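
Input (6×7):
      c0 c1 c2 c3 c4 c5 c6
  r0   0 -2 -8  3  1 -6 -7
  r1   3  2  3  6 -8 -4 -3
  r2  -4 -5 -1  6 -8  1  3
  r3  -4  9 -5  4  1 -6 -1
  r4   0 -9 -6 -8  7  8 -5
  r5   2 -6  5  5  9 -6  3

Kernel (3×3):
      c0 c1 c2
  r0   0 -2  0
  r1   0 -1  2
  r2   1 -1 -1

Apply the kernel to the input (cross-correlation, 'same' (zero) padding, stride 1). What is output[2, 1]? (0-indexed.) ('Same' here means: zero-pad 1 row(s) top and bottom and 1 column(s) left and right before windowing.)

The receptive field on the zero-padded input at this output position is [3 2 3 / -4 -5 -1 / -4 9 -5]. Elementwise product with the kernel and sum: 2·-2 + -5·-1 + -1·2 + -4·1 + 9·-1 + -5·-1.

-9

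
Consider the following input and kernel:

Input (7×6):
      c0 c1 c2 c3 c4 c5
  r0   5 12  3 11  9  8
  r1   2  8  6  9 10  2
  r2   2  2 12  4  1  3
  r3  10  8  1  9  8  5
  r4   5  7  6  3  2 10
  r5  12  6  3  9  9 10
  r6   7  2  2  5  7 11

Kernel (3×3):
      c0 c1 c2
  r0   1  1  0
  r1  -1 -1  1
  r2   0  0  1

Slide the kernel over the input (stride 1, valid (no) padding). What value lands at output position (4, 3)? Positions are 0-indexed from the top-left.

The receptive field on the input at this output position is [3 2 10 / 9 9 10 / 5 7 11]. Elementwise product with the kernel and sum: 3·1 + 2·1 + 9·-1 + 9·-1 + 10·1 + 11·1.

8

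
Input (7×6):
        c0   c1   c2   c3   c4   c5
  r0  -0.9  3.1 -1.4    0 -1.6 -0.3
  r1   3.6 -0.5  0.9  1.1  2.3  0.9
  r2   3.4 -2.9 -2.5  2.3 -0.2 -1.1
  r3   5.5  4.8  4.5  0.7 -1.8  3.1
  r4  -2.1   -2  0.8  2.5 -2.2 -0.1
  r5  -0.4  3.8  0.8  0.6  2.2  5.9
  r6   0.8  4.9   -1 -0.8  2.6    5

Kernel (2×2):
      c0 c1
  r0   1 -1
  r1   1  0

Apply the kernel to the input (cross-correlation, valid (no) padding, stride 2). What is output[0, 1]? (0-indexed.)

-0.5

The receptive field on the input at this output position is [-1.4 0 / 0.9 1.1]. Elementwise product with the kernel and sum: -1.4·1 + 0·-1 + 0.9·1.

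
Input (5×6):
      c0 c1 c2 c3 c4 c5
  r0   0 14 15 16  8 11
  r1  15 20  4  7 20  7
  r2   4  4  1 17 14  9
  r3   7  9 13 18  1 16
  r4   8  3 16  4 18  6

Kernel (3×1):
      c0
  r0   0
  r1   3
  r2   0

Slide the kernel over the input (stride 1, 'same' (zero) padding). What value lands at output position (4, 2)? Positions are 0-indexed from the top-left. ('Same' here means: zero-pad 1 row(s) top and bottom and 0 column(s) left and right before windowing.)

The receptive field on the zero-padded input at this output position is [13 / 16 / 0]. Elementwise product with the kernel and sum: 16·3.

48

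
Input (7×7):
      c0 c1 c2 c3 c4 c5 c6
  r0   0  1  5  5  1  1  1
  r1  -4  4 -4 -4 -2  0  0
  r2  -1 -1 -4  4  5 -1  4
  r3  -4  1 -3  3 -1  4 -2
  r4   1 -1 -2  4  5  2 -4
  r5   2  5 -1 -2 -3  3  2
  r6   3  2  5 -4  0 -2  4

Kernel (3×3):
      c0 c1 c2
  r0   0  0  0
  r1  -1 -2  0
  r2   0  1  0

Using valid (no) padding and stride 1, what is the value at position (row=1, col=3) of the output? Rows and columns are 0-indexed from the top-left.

The receptive field on the input at this output position is [-4 -2 0 / 4 5 -1 / 3 -1 4]. Elementwise product with the kernel and sum: 4·-1 + 5·-2 + -1·1.

-15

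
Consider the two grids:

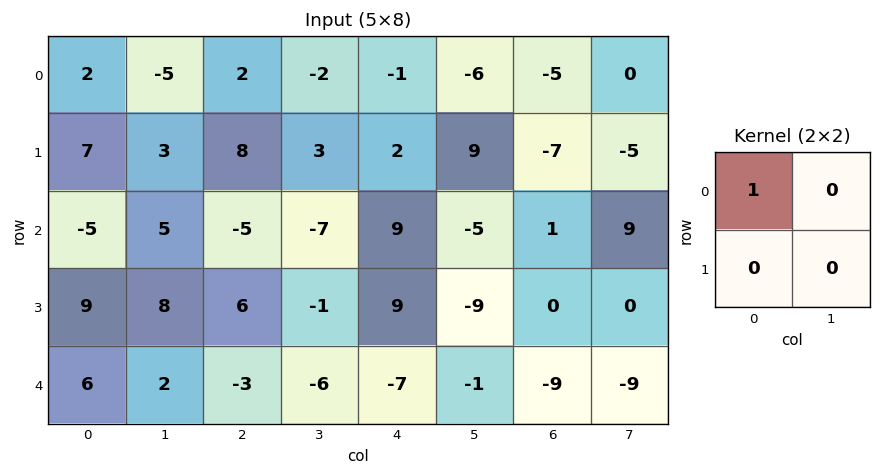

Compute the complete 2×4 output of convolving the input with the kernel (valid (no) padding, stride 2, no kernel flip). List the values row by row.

Output[0,0]: The receptive field on the input at this output position is [2 -5 / 7 3]. Elementwise product with the kernel and sum: 2·1.

2 2 -1 -5
-5 -5 9 1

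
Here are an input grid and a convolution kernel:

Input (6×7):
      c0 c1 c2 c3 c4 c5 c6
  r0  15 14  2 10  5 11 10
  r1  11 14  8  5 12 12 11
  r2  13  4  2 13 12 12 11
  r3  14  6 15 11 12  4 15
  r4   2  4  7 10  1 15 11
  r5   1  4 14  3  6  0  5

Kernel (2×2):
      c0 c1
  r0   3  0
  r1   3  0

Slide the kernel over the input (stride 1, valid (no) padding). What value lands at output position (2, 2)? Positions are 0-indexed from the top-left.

The receptive field on the input at this output position is [2 13 / 15 11]. Elementwise product with the kernel and sum: 2·3 + 15·3.

51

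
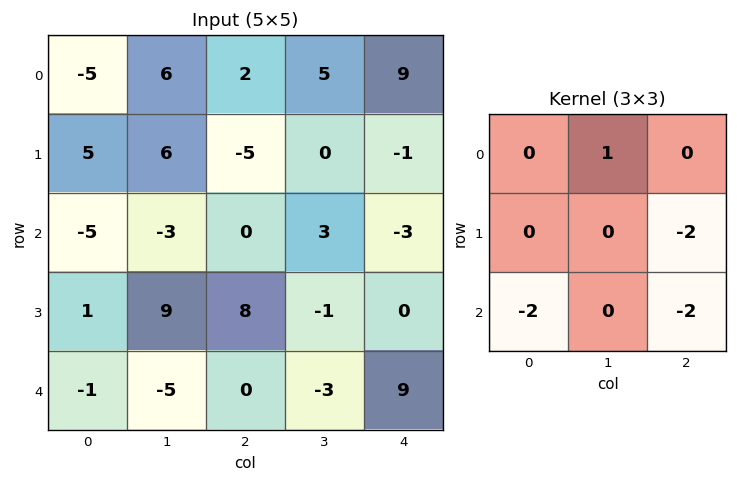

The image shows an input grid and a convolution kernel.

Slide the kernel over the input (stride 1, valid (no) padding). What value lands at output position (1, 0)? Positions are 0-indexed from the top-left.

-12

The receptive field on the input at this output position is [5 6 -5 / -5 -3 0 / 1 9 8]. Elementwise product with the kernel and sum: 6·1 + 0·-2 + 1·-2 + 8·-2.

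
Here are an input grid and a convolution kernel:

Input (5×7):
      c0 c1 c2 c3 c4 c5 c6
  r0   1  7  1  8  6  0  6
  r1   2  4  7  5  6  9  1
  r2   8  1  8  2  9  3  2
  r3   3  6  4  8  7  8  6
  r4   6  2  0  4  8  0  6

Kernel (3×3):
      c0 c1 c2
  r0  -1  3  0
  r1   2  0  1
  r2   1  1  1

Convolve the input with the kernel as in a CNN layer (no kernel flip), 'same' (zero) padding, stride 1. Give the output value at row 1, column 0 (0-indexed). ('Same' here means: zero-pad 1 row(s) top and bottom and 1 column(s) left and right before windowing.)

The receptive field on the zero-padded input at this output position is [0 1 7 / 0 2 4 / 0 8 1]. Elementwise product with the kernel and sum: 0·-1 + 1·3 + 0·2 + 4·1 + 0·1 + 8·1 + 1·1.

16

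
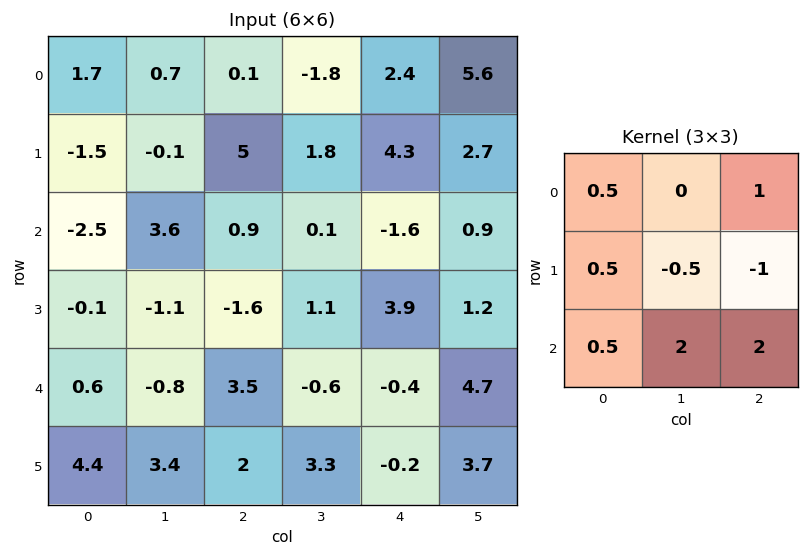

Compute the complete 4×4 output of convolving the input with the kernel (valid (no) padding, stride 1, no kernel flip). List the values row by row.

3 -2 -2.8 -0.6
-5.15 1.45 18 14.3
7.45 6.45 -6.65 6.65
8.55 11.3 12.75 5.6

Output[0,0]: The receptive field on the input at this output position is [1.7 0.7 0.1 / -1.5 -0.1 5 / -2.5 3.6 0.9]. Elementwise product with the kernel and sum: 1.7·0.5 + 0.1·1 + -1.5·0.5 + -0.1·-0.5 + 5·-1 + -2.5·0.5 + 3.6·2 + 0.9·2.
Output[0,1]: The receptive field on the input at this output position is [0.7 0.1 -1.8 / -0.1 5 1.8 / 3.6 0.9 0.1]. Elementwise product with the kernel and sum: 0.7·0.5 + -1.8·1 + -0.1·0.5 + 5·-0.5 + 1.8·-1 + 3.6·0.5 + 0.9·2 + 0.1·2.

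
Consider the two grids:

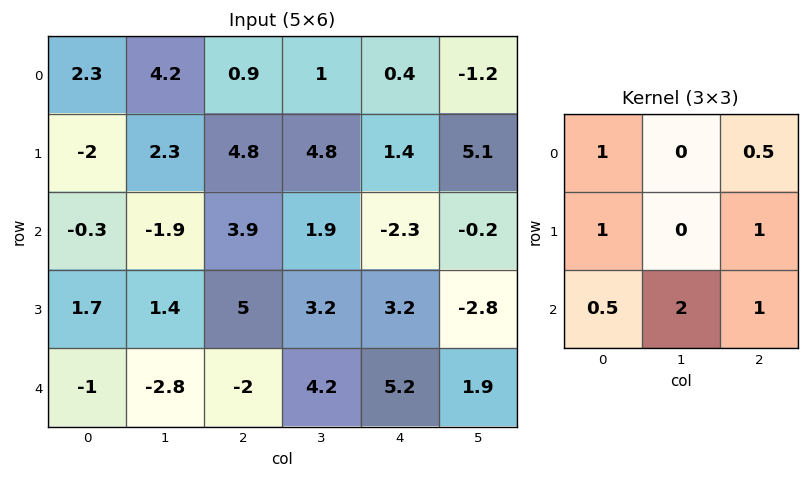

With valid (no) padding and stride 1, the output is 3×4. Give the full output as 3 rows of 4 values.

Output[0,0]: The receptive field on the input at this output position is [2.3 4.2 0.9 / -2 2.3 4.8 / -0.3 -1.9 3.9]. Elementwise product with the kernel and sum: 2.3·1 + 0.9·0.5 + -2·1 + 4.8·1 + -0.3·0.5 + -1.9·2 + 3.9·1.

5.5 20.55 10.75 6.45
12.65 18.6 19.2 14.25
0.25 2.45 23.55 16.6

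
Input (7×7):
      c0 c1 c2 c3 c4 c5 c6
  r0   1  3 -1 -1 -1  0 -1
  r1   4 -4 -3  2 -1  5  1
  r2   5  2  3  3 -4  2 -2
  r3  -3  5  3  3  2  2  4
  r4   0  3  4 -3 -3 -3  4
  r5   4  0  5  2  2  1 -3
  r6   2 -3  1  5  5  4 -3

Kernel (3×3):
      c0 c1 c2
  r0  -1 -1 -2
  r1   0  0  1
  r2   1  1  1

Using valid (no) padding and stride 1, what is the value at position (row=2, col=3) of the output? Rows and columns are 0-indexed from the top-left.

The receptive field on the input at this output position is [3 -4 2 / 3 2 2 / -3 -3 -3]. Elementwise product with the kernel and sum: 3·-1 + -4·-1 + 2·-2 + 2·1 + -3·1 + -3·1 + -3·1.

-10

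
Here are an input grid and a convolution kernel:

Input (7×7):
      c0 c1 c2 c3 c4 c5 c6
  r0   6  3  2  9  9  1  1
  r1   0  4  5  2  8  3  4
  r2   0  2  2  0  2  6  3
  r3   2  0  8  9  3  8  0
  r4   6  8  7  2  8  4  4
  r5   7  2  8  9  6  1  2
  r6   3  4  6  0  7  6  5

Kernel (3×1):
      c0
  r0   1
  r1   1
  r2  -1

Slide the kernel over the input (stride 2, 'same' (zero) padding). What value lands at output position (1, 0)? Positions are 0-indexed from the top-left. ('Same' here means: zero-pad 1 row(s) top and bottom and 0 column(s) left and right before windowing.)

The receptive field on the zero-padded input at this output position is [0 / 0 / 2]. Elementwise product with the kernel and sum: 0·1 + 0·1 + 2·-1.

-2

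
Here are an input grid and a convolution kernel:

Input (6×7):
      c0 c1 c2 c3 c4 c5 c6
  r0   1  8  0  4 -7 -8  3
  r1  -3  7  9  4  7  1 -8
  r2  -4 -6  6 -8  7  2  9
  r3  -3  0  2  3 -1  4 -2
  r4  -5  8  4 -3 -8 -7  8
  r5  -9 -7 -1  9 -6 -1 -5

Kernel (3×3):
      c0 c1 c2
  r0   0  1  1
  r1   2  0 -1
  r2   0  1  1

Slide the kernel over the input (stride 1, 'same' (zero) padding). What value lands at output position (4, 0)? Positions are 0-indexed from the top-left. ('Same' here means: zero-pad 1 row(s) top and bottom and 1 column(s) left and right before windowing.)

The receptive field on the zero-padded input at this output position is [0 -3 0 / 0 -5 8 / 0 -9 -7]. Elementwise product with the kernel and sum: -3·1 + 0·1 + 0·2 + 8·-1 + -9·1 + -7·1.

-27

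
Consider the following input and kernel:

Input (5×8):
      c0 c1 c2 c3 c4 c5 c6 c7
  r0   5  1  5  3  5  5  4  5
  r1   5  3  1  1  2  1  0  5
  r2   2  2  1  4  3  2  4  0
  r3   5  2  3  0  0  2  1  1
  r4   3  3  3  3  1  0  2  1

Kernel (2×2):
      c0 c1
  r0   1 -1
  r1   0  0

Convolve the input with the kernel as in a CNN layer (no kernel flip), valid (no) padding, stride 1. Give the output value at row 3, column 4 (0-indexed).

-2

The receptive field on the input at this output position is [0 2 / 1 0]. Elementwise product with the kernel and sum: 0·1 + 2·-1.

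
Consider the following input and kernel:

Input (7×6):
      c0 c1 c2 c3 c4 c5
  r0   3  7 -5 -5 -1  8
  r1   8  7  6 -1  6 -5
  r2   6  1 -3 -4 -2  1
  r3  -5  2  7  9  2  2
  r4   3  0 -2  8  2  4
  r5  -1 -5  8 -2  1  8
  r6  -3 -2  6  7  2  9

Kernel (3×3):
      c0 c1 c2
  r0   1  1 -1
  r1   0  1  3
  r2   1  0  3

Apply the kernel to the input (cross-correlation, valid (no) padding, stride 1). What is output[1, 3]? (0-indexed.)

26

The receptive field on the input at this output position is [-1 6 -5 / -4 -2 1 / 9 2 2]. Elementwise product with the kernel and sum: -1·1 + 6·1 + -5·-1 + -2·1 + 1·3 + 9·1 + 2·3.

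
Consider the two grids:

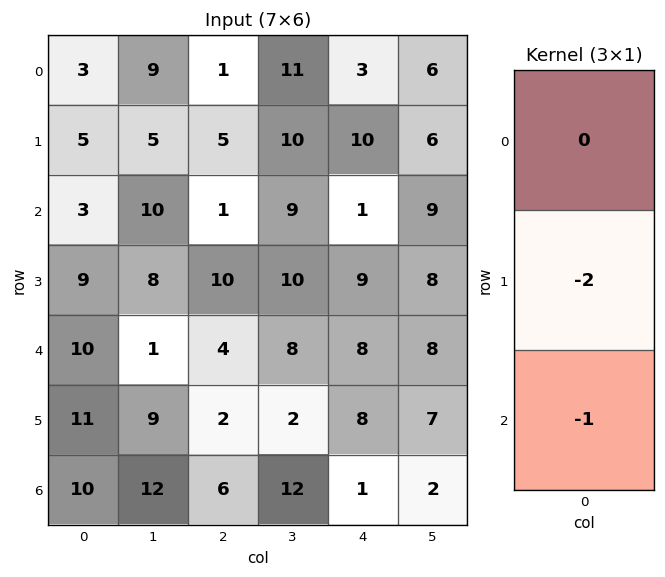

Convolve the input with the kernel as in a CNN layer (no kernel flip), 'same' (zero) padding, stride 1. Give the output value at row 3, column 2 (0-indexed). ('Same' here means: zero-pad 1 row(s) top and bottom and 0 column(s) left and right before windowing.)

-24

The receptive field on the zero-padded input at this output position is [1 / 10 / 4]. Elementwise product with the kernel and sum: 10·-2 + 4·-1.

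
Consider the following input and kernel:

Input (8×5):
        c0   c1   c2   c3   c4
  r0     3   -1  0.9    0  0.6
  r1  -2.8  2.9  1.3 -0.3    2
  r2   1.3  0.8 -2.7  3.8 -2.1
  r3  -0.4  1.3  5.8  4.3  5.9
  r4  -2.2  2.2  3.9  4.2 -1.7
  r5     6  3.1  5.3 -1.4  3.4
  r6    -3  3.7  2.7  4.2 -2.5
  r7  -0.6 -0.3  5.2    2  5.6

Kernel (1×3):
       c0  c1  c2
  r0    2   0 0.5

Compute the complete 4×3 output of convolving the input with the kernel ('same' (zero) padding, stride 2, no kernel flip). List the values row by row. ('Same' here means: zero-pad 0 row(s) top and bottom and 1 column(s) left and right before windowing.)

-0.5 -2 0
0.4 3.5 7.6
1.1 6.5 8.4
1.85 9.5 8.4

Output[0,0]: The receptive field on the zero-padded input at this output position is [0 3 -1]. Elementwise product with the kernel and sum: 0·2 + -1·0.5.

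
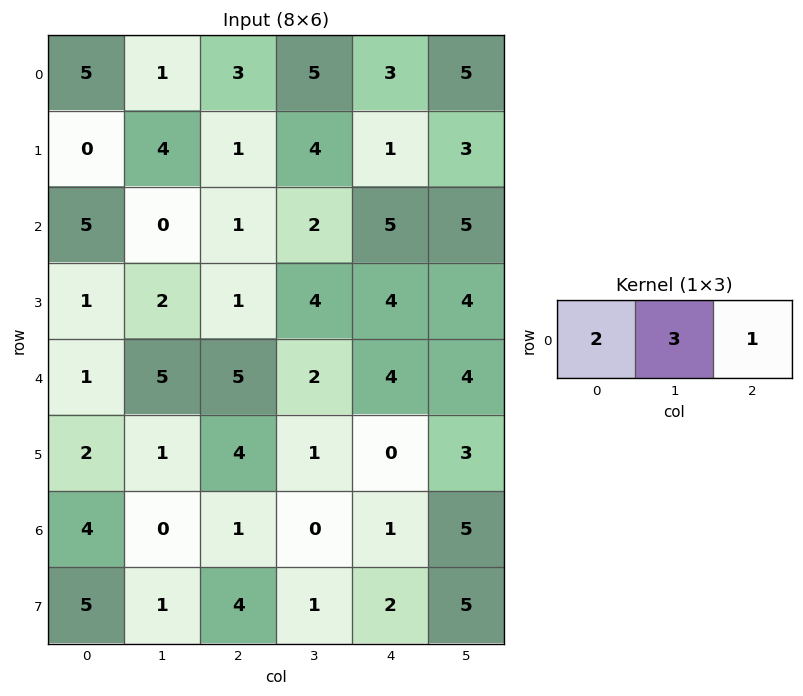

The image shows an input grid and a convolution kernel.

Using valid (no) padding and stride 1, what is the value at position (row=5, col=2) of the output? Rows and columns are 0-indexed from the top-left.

11

The receptive field on the input at this output position is [4 1 0]. Elementwise product with the kernel and sum: 4·2 + 1·3 + 0·1.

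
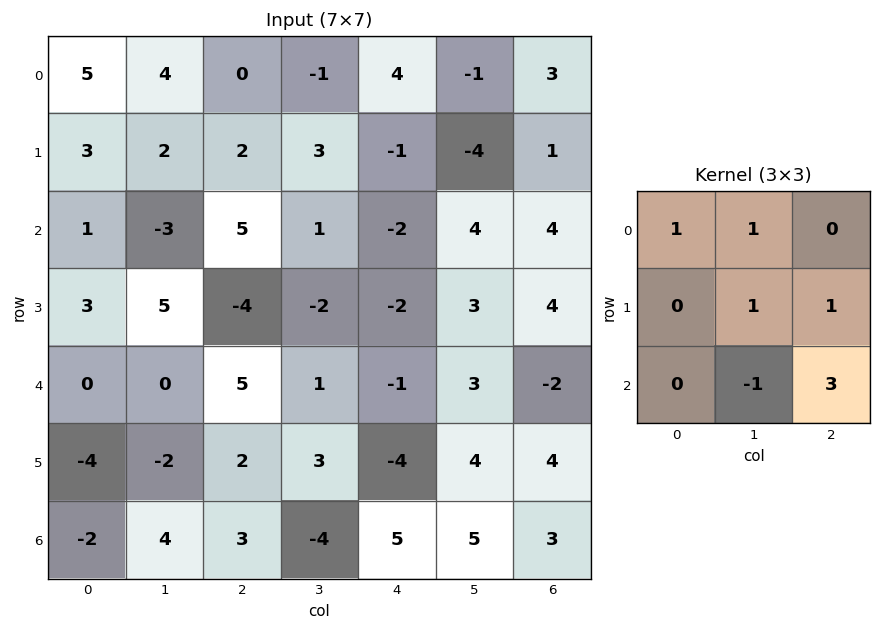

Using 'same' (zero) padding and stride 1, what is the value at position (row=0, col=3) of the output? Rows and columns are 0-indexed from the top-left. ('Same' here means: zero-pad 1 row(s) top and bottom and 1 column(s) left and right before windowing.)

-3

The receptive field on the zero-padded input at this output position is [0 0 0 / 0 -1 4 / 2 3 -1]. Elementwise product with the kernel and sum: 0·1 + 0·1 + -1·1 + 4·1 + 3·-1 + -1·3.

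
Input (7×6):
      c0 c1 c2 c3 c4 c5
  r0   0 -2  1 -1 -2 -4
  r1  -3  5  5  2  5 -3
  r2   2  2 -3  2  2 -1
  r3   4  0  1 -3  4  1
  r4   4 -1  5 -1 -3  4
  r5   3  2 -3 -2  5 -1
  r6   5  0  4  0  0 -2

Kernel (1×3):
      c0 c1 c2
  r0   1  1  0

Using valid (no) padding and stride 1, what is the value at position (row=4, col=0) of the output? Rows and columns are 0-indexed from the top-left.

3

The receptive field on the input at this output position is [4 -1 5]. Elementwise product with the kernel and sum: 4·1 + -1·1.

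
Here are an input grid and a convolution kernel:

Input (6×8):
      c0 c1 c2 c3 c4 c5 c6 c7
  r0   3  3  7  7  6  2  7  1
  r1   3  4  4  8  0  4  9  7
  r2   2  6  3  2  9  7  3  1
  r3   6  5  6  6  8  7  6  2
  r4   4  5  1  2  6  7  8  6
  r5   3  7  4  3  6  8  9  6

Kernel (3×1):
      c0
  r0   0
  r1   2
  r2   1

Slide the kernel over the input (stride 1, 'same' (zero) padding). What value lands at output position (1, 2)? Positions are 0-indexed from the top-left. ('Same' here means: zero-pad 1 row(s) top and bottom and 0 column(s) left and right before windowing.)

11

The receptive field on the zero-padded input at this output position is [7 / 4 / 3]. Elementwise product with the kernel and sum: 4·2 + 3·1.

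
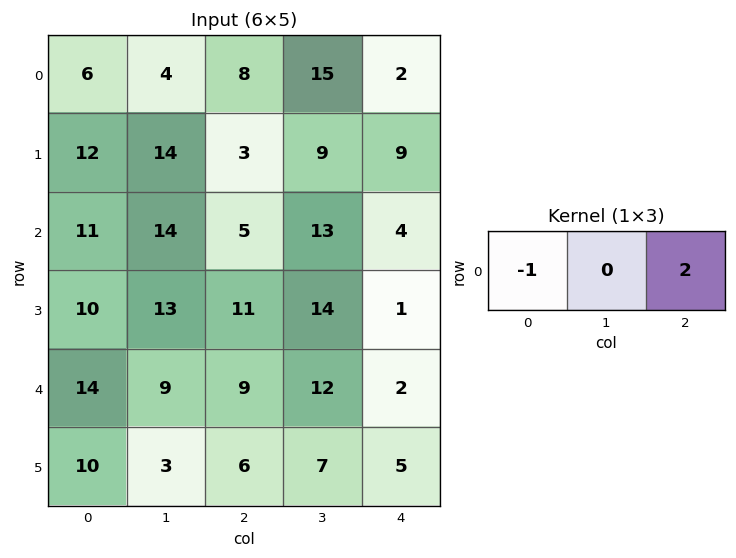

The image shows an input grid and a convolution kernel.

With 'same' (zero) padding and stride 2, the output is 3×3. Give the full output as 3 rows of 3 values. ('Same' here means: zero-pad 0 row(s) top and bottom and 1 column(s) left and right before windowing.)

8 26 -15
28 12 -13
18 15 -12

Output[0,0]: The receptive field on the zero-padded input at this output position is [0 6 4]. Elementwise product with the kernel and sum: 0·-1 + 4·2.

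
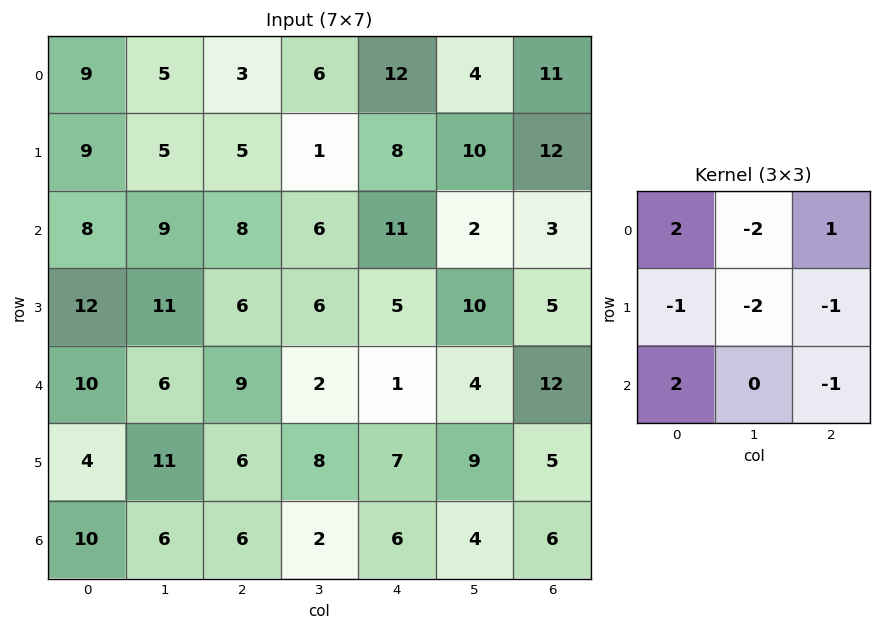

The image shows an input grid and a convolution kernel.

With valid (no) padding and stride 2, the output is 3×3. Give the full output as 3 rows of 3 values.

Output[0,0]: The receptive field on the input at this output position is [9 5 3 / 9 5 5 / 8 9 8]. Elementwise product with the kernel and sum: 9·2 + 5·-2 + 3·1 + 9·-1 + 5·-2 + 5·-1 + 8·2 + 8·-1.
Output[0,1]: The receptive field on the input at this output position is [3 6 12 / 5 1 8 / 8 6 11]. Elementwise product with the kernel and sum: 3·2 + 6·-2 + 12·1 + 5·-1 + 1·-2 + 8·-1 + 8·2 + 11·-1.

-5 -4 6
-23 9 -19
-1 -8 -18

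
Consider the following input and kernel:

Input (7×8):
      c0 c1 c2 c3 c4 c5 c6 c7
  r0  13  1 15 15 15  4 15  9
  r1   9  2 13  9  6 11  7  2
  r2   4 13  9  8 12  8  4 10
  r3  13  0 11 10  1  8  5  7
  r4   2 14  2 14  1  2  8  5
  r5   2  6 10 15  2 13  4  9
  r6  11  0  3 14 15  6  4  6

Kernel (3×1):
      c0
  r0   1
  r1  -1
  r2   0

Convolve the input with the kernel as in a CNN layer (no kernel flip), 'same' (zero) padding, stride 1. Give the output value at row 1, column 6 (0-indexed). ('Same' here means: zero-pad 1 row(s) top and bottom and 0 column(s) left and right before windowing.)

8

The receptive field on the zero-padded input at this output position is [15 / 7 / 4]. Elementwise product with the kernel and sum: 15·1 + 7·-1.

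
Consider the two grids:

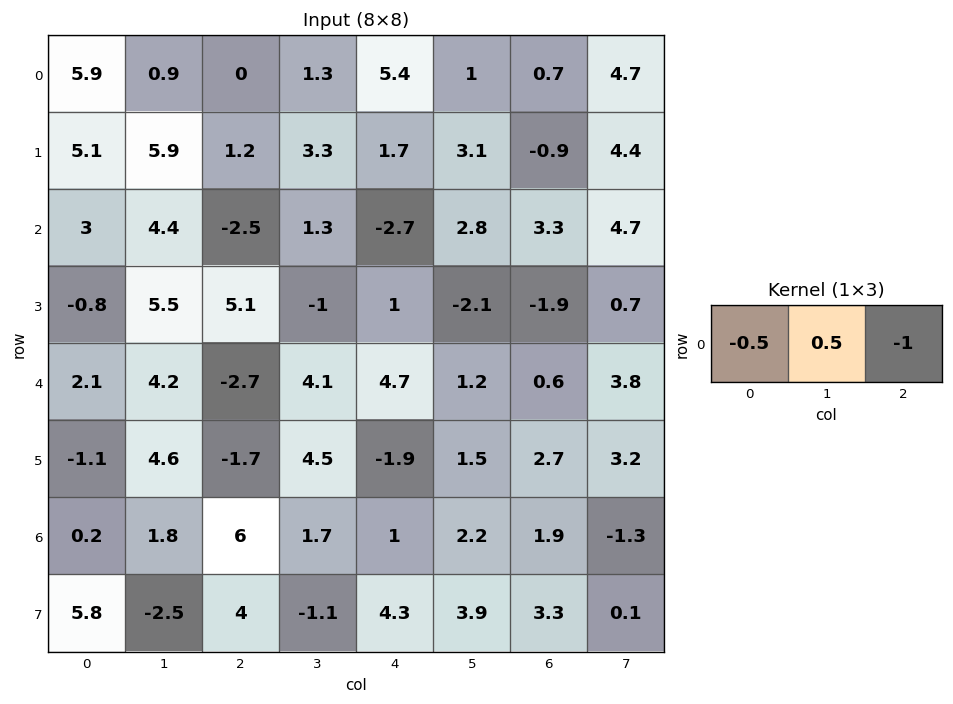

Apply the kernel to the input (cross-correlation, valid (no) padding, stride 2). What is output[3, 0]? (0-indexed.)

The receptive field on the input at this output position is [0.2 1.8 6]. Elementwise product with the kernel and sum: 0.2·-0.5 + 1.8·0.5 + 6·-1.

-5.2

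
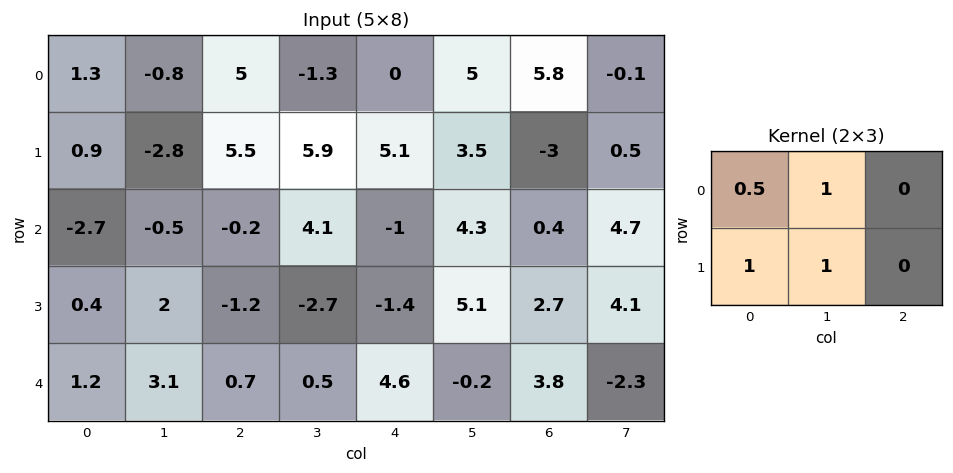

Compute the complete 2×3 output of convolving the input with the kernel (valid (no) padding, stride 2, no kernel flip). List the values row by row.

-2.05 12.6 13.6
0.55 0.1 7.5

Output[0,0]: The receptive field on the input at this output position is [1.3 -0.8 5 / 0.9 -2.8 5.5]. Elementwise product with the kernel and sum: 1.3·0.5 + -0.8·1 + 0.9·1 + -2.8·1.
Output[0,1]: The receptive field on the input at this output position is [5 -1.3 0 / 5.5 5.9 5.1]. Elementwise product with the kernel and sum: 5·0.5 + -1.3·1 + 5.5·1 + 5.9·1.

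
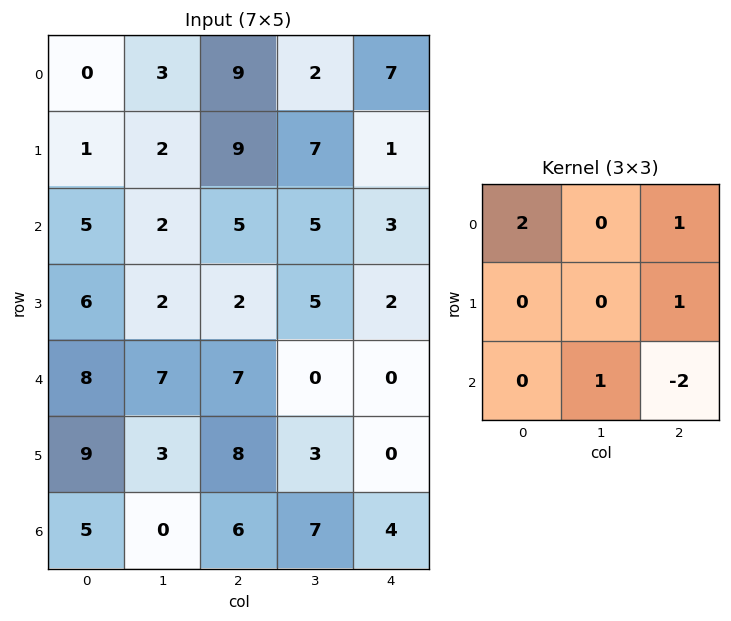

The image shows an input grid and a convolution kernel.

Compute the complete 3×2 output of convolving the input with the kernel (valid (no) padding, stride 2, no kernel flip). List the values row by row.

10 25
10 15
19 13

Output[0,0]: The receptive field on the input at this output position is [0 3 9 / 1 2 9 / 5 2 5]. Elementwise product with the kernel and sum: 0·2 + 9·1 + 9·1 + 2·1 + 5·-2.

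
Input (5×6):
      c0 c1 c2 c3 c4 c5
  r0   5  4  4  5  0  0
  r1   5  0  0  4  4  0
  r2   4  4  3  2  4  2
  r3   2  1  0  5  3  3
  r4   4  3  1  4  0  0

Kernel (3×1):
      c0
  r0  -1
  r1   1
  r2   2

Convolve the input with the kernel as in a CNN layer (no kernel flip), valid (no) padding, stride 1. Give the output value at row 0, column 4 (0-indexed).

The receptive field on the input at this output position is [0 / 4 / 4]. Elementwise product with the kernel and sum: 0·-1 + 4·1 + 4·2.

12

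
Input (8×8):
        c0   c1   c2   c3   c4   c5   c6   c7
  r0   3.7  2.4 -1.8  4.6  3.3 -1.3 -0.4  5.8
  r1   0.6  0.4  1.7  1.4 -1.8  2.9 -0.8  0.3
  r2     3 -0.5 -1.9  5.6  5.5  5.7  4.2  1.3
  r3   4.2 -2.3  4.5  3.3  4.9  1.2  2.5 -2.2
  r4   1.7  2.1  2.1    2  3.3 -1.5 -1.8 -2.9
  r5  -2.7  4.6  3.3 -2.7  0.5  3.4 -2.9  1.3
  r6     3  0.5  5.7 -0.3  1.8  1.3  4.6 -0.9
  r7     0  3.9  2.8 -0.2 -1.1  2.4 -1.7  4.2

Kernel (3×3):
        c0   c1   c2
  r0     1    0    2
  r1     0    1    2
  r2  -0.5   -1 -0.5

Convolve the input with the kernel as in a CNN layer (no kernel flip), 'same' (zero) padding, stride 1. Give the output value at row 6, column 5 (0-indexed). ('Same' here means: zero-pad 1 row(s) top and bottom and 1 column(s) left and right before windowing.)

4.2

The receptive field on the zero-padded input at this output position is [0.5 3.4 -2.9 / 1.8 1.3 4.6 / -1.1 2.4 -1.7]. Elementwise product with the kernel and sum: 0.5·1 + -2.9·2 + 1.3·1 + 4.6·2 + -1.1·-0.5 + 2.4·-1 + -1.7·-0.5.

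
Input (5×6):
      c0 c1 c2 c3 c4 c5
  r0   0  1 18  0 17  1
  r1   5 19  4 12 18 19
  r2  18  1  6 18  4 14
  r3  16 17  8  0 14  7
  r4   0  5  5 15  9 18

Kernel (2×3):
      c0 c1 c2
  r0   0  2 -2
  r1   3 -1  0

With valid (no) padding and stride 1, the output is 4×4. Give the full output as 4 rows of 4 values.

Output[0,0]: The receptive field on the input at this output position is [0 1 18 / 5 19 4]. Elementwise product with the kernel and sum: 1·2 + 18·-2 + 5·3 + 19·-1.

-38 89 -34 50
83 -19 -12 48
21 19 52 -34
13 26 -28 50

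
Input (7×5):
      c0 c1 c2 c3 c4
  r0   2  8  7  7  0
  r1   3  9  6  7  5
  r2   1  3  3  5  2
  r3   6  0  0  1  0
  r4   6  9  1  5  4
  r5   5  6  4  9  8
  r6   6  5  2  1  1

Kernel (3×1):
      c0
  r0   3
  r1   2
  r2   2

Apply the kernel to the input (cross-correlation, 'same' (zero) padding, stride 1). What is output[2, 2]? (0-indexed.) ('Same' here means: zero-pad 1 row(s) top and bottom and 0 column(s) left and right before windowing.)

The receptive field on the zero-padded input at this output position is [6 / 3 / 0]. Elementwise product with the kernel and sum: 6·3 + 3·2 + 0·2.

24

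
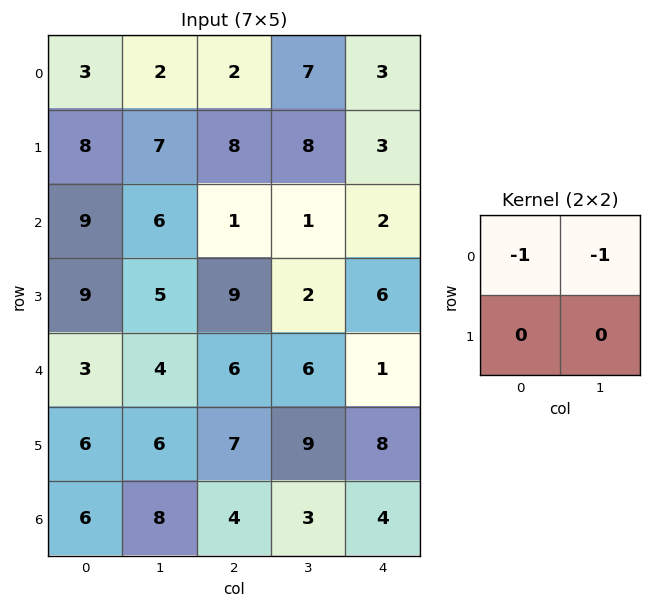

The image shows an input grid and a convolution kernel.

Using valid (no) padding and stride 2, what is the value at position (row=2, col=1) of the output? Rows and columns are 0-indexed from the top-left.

The receptive field on the input at this output position is [6 6 / 7 9]. Elementwise product with the kernel and sum: 6·-1 + 6·-1.

-12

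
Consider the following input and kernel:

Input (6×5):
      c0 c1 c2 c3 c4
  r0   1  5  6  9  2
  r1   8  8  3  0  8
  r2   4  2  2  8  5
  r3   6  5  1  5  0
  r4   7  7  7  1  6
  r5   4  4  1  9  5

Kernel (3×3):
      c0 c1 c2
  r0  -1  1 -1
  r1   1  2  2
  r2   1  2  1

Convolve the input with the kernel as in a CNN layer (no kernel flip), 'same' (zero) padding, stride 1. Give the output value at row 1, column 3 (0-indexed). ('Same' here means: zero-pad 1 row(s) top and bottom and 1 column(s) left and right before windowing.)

43

The receptive field on the zero-padded input at this output position is [6 9 2 / 3 0 8 / 2 8 5]. Elementwise product with the kernel and sum: 6·-1 + 9·1 + 2·-1 + 3·1 + 0·2 + 8·2 + 2·1 + 8·2 + 5·1.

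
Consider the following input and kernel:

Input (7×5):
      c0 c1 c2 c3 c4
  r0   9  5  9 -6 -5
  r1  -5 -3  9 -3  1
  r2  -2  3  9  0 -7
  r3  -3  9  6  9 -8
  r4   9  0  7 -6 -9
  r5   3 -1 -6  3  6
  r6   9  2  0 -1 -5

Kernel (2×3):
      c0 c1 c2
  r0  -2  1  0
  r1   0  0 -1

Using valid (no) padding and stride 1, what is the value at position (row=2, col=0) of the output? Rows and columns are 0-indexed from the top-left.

1

The receptive field on the input at this output position is [-2 3 9 / -3 9 6]. Elementwise product with the kernel and sum: -2·-2 + 3·1 + 6·-1.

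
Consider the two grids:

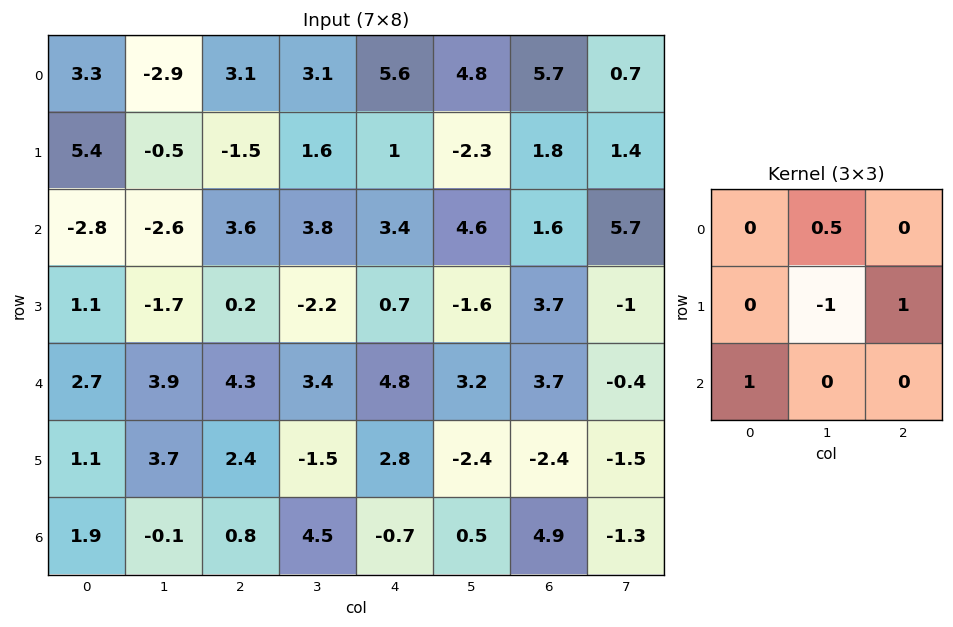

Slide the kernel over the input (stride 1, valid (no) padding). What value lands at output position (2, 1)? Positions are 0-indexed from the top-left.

The receptive field on the input at this output position is [-2.6 3.6 3.8 / -1.7 0.2 -2.2 / 3.9 4.3 3.4]. Elementwise product with the kernel and sum: 3.6·0.5 + 0.2·-1 + -2.2·1 + 3.9·1.

3.3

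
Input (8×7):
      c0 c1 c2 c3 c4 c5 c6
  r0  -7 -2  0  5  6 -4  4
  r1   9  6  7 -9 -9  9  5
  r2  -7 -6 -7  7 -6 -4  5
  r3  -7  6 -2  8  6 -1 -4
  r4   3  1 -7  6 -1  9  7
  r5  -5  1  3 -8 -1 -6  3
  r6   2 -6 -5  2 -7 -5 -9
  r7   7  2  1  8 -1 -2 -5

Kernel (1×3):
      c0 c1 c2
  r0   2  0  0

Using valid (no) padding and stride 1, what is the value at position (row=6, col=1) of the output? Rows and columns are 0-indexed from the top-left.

-12

The receptive field on the input at this output position is [-6 -5 2]. Elementwise product with the kernel and sum: -6·2.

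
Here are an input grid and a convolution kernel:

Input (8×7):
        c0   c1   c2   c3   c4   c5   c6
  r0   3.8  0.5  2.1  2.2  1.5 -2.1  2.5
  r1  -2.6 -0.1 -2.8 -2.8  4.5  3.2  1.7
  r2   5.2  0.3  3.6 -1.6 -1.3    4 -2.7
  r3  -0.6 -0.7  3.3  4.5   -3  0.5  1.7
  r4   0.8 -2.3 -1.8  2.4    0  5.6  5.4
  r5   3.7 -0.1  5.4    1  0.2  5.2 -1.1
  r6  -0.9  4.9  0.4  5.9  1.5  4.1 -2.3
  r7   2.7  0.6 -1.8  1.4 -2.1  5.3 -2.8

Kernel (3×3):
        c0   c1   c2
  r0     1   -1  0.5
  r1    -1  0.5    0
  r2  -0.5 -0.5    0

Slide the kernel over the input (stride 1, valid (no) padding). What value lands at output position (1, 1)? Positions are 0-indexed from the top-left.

The receptive field on the input at this output position is [-0.1 -2.8 -2.8 / 0.3 3.6 -1.6 / -0.7 3.3 4.5]. Elementwise product with the kernel and sum: -0.1·1 + -2.8·-1 + -2.8·0.5 + 0.3·-1 + 3.6·0.5 + -0.7·-0.5 + 3.3·-0.5.

1.5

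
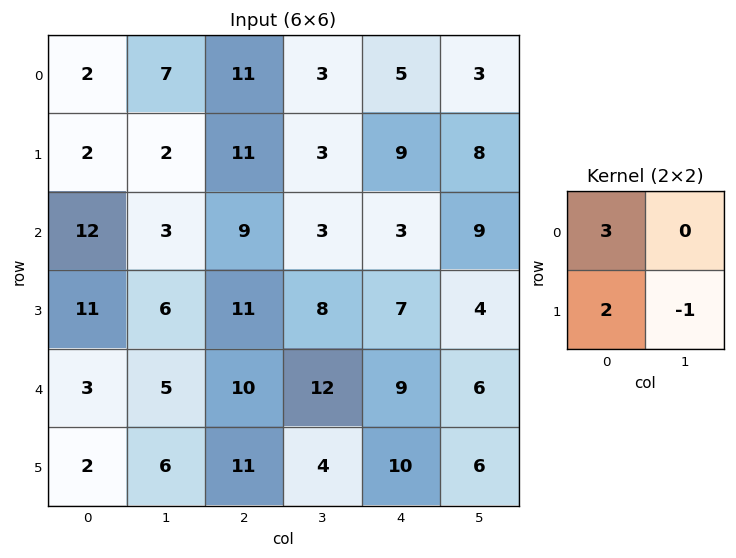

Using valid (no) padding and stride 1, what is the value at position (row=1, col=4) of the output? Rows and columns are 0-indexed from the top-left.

The receptive field on the input at this output position is [9 8 / 3 9]. Elementwise product with the kernel and sum: 9·3 + 3·2 + 9·-1.

24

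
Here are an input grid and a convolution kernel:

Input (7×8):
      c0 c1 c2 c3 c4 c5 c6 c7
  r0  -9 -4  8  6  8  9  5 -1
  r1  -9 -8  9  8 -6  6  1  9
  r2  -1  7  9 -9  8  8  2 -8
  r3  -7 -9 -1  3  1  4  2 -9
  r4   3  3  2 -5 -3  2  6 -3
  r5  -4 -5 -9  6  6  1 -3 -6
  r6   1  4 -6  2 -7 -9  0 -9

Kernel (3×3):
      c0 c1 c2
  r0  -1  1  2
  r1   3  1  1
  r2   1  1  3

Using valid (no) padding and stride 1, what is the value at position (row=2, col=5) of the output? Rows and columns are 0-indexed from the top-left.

The receptive field on the input at this output position is [8 2 -8 / 4 2 -9 / 2 6 -3]. Elementwise product with the kernel and sum: 8·-1 + 2·1 + -8·2 + 4·3 + 2·1 + -9·1 + 2·1 + 6·1 + -3·3.

-18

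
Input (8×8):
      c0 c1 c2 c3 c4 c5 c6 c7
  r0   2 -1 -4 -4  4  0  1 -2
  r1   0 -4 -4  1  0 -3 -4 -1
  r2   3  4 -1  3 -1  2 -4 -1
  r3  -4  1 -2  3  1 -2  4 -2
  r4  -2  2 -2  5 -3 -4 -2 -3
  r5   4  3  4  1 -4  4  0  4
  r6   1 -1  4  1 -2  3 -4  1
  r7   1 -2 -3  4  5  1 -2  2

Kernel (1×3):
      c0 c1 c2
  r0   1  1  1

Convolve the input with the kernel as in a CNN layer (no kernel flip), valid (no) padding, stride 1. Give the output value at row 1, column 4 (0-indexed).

The receptive field on the input at this output position is [0 -3 -4]. Elementwise product with the kernel and sum: 0·1 + -3·1 + -4·1.

-7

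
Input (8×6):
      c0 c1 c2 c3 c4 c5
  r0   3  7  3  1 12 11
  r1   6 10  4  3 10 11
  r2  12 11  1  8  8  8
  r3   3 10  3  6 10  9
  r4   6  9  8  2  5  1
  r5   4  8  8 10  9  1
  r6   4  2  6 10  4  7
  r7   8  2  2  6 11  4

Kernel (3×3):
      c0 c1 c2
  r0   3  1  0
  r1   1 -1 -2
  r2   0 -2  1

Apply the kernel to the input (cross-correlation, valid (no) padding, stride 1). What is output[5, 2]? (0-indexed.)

The receptive field on the input at this output position is [8 10 9 / 6 10 4 / 2 6 11]. Elementwise product with the kernel and sum: 8·3 + 10·1 + 6·1 + 10·-1 + 4·-2 + 6·-2 + 11·1.

21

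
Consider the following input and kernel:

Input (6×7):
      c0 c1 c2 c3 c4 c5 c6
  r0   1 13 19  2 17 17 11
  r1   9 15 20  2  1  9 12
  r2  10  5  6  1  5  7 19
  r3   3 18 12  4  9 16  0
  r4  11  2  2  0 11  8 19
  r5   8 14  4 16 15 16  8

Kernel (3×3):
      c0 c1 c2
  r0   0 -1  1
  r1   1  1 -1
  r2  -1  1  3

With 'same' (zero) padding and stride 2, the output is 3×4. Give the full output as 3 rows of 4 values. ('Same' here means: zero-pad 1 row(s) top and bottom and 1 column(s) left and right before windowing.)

42 41 28 31
68 -2 60 -2
74 34 57 19

Output[0,0]: The receptive field on the zero-padded input at this output position is [0 0 0 / 0 1 13 / 0 9 15]. Elementwise product with the kernel and sum: 0·-1 + 0·1 + 0·1 + 1·1 + 13·-1 + 0·-1 + 9·1 + 15·3.
Output[0,1]: The receptive field on the zero-padded input at this output position is [0 0 0 / 13 19 2 / 15 20 2]. Elementwise product with the kernel and sum: 0·-1 + 0·1 + 13·1 + 19·1 + 2·-1 + 15·-1 + 20·1 + 2·3.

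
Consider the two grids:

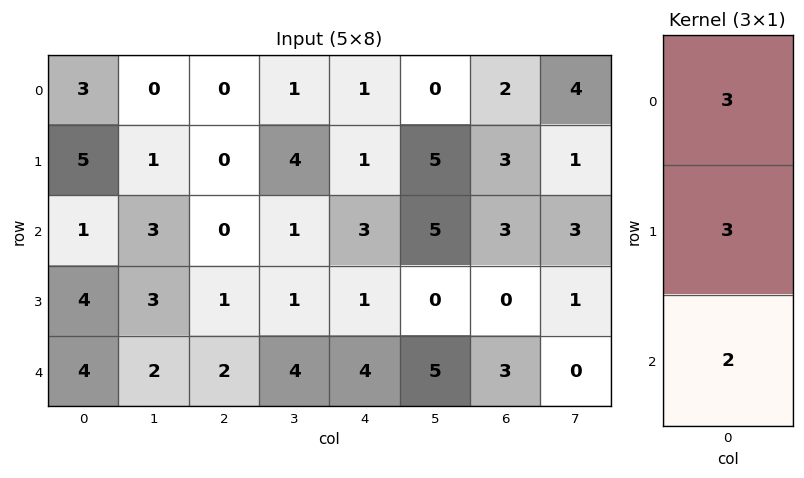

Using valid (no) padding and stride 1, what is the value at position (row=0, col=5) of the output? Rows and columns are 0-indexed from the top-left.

25

The receptive field on the input at this output position is [0 / 5 / 5]. Elementwise product with the kernel and sum: 0·3 + 5·3 + 5·2.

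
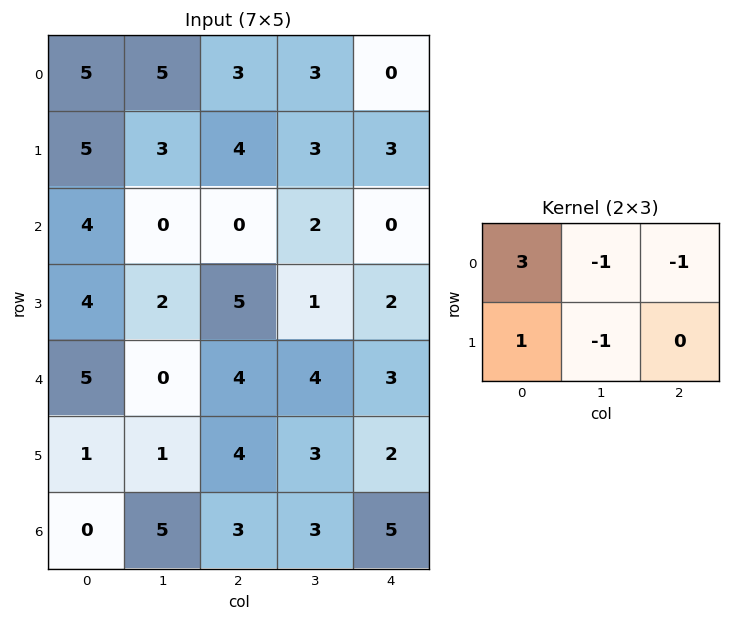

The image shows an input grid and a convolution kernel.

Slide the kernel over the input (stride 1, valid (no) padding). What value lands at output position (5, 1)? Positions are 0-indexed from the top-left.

The receptive field on the input at this output position is [1 4 3 / 5 3 3]. Elementwise product with the kernel and sum: 1·3 + 4·-1 + 3·-1 + 5·1 + 3·-1.

-2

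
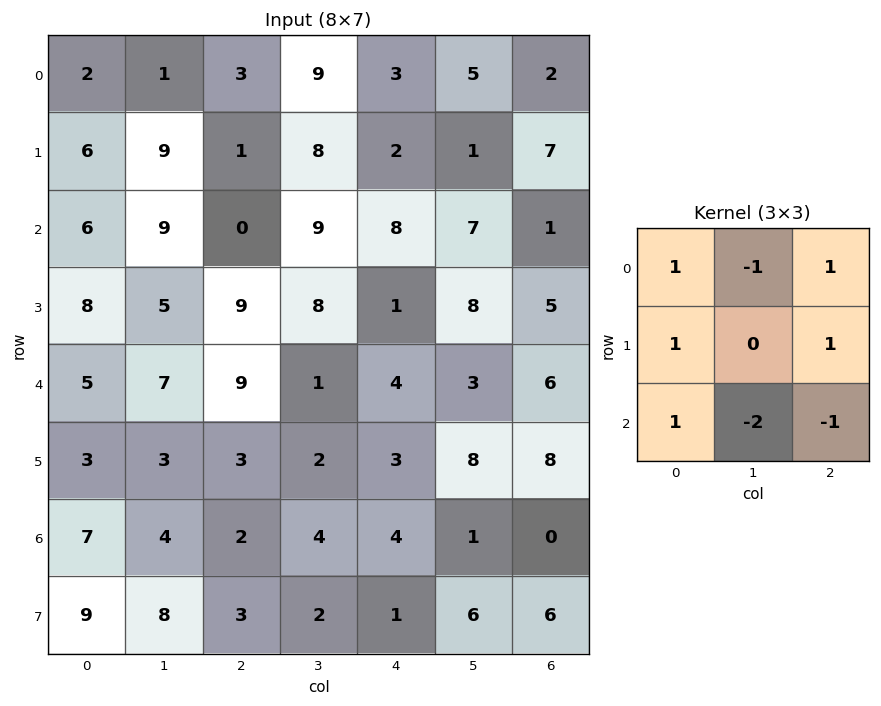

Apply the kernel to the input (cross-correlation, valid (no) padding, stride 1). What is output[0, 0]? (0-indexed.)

-1

The receptive field on the input at this output position is [2 1 3 / 6 9 1 / 6 9 0]. Elementwise product with the kernel and sum: 2·1 + 1·-1 + 3·1 + 6·1 + 1·1 + 6·1 + 9·-2 + 0·-1.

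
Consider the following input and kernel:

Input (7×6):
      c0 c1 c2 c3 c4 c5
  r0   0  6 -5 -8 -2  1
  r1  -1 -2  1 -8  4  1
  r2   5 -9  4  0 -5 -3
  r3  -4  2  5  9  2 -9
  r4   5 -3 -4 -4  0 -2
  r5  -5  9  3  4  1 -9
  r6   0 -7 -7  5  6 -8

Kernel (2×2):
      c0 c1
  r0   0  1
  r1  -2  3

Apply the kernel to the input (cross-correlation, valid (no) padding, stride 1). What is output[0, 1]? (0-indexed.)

The receptive field on the input at this output position is [6 -5 / -2 1]. Elementwise product with the kernel and sum: -5·1 + -2·-2 + 1·3.

2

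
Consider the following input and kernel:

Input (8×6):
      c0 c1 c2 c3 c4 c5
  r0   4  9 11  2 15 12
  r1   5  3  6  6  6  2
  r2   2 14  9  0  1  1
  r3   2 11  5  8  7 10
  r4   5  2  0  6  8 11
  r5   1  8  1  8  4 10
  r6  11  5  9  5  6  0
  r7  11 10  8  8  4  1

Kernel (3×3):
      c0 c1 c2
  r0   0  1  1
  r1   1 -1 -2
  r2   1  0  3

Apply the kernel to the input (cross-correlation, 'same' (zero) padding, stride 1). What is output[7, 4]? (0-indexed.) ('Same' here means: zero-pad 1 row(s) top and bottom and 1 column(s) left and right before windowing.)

8

The receptive field on the zero-padded input at this output position is [5 6 0 / 8 4 1 / 0 0 0]. Elementwise product with the kernel and sum: 6·1 + 0·1 + 8·1 + 4·-1 + 1·-2 + 0·1 + 0·3.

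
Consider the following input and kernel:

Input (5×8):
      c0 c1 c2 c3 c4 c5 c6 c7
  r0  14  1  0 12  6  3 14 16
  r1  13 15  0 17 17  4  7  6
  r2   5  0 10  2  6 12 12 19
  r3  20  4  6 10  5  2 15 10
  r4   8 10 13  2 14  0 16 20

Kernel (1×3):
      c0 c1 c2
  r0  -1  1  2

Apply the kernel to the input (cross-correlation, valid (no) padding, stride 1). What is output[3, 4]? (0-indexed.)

27

The receptive field on the input at this output position is [5 2 15]. Elementwise product with the kernel and sum: 5·-1 + 2·1 + 15·2.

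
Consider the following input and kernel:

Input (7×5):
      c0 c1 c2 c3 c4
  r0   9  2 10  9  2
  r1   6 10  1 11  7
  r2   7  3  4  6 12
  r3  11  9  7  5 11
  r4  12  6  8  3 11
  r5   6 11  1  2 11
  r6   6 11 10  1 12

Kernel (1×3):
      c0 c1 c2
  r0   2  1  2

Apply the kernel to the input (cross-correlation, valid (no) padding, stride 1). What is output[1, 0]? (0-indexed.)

24

The receptive field on the input at this output position is [6 10 1]. Elementwise product with the kernel and sum: 6·2 + 10·1 + 1·2.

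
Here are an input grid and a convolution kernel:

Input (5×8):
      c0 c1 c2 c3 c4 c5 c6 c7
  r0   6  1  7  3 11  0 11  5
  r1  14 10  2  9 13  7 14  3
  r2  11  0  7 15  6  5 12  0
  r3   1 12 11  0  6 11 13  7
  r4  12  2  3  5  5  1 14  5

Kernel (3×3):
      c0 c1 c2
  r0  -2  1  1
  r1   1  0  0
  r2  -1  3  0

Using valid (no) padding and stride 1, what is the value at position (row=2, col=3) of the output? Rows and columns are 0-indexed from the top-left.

-9

The receptive field on the input at this output position is [15 6 5 / 0 6 11 / 5 5 1]. Elementwise product with the kernel and sum: 15·-2 + 6·1 + 5·1 + 0·1 + 5·-1 + 5·3.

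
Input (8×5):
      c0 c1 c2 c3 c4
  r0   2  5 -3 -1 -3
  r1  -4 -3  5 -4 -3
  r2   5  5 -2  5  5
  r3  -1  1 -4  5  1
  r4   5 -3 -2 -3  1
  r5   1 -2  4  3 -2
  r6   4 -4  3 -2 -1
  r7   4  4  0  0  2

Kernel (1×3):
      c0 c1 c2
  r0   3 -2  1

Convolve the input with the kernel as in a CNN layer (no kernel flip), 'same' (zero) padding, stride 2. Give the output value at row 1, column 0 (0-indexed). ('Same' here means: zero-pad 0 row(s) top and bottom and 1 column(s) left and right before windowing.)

The receptive field on the zero-padded input at this output position is [0 5 5]. Elementwise product with the kernel and sum: 0·3 + 5·-2 + 5·1.

-5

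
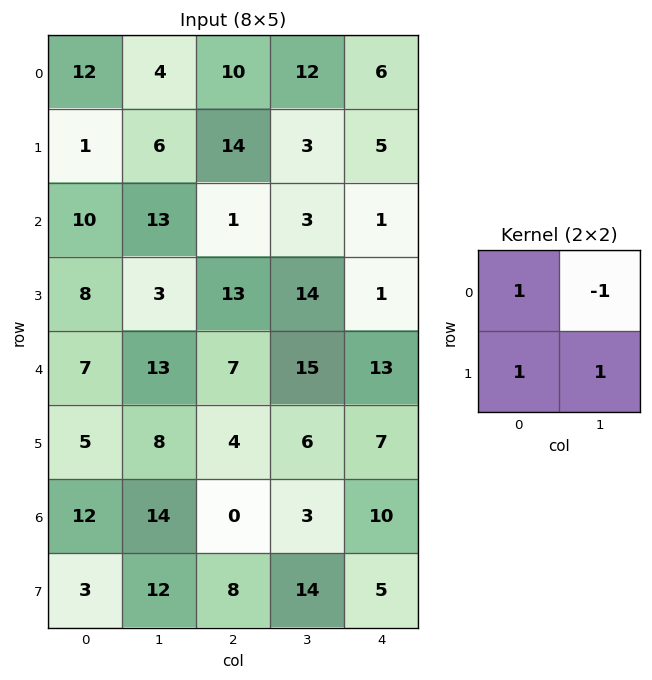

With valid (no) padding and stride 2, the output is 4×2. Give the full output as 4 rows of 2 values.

15 15
8 25
7 2
13 19

Output[0,0]: The receptive field on the input at this output position is [12 4 / 1 6]. Elementwise product with the kernel and sum: 12·1 + 4·-1 + 1·1 + 6·1.
Output[0,1]: The receptive field on the input at this output position is [10 12 / 14 3]. Elementwise product with the kernel and sum: 10·1 + 12·-1 + 14·1 + 3·1.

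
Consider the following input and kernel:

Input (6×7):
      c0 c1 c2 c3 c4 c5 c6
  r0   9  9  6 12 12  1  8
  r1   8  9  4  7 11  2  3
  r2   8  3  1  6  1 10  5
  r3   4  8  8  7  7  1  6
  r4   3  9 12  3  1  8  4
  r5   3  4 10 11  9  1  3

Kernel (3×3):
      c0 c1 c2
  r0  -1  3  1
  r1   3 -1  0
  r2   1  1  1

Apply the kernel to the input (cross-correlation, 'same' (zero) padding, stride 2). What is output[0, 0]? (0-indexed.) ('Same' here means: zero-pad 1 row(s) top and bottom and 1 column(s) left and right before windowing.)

The receptive field on the zero-padded input at this output position is [0 0 0 / 0 9 9 / 0 8 9]. Elementwise product with the kernel and sum: 0·-1 + 0·3 + 0·1 + 0·3 + 9·-1 + 0·1 + 8·1 + 9·1.

8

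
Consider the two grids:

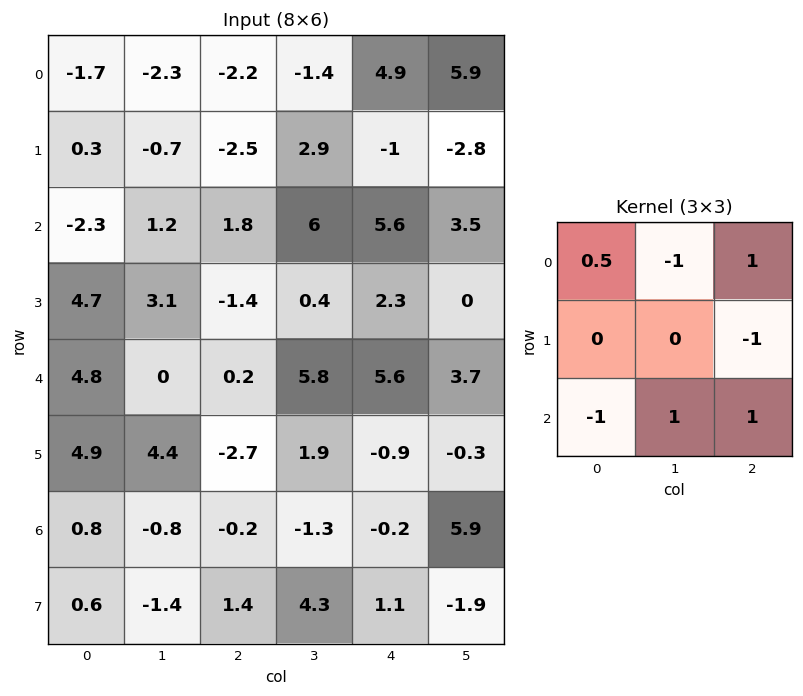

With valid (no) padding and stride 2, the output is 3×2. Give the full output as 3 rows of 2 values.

7.05 16
-3.75 9.4
3.5 -0.5

Output[0,0]: The receptive field on the input at this output position is [-1.7 -2.3 -2.2 / 0.3 -0.7 -2.5 / -2.3 1.2 1.8]. Elementwise product with the kernel and sum: -1.7·0.5 + -2.3·-1 + -2.2·1 + -2.5·-1 + -2.3·-1 + 1.2·1 + 1.8·1.
Output[0,1]: The receptive field on the input at this output position is [-2.2 -1.4 4.9 / -2.5 2.9 -1 / 1.8 6 5.6]. Elementwise product with the kernel and sum: -2.2·0.5 + -1.4·-1 + 4.9·1 + -1·-1 + 1.8·-1 + 6·1 + 5.6·1.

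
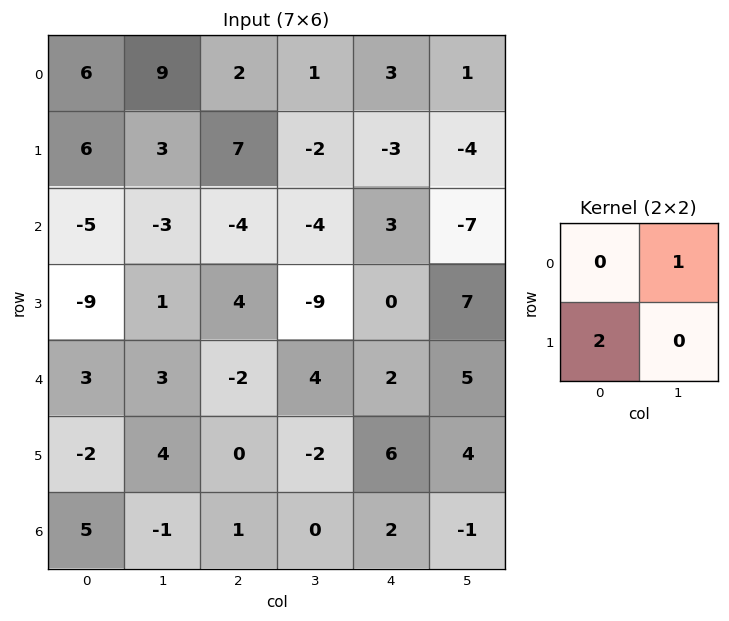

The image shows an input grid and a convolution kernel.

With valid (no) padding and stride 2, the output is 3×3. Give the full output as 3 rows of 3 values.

21 15 -5
-21 4 -7
-1 4 17

Output[0,0]: The receptive field on the input at this output position is [6 9 / 6 3]. Elementwise product with the kernel and sum: 9·1 + 6·2.
Output[0,1]: The receptive field on the input at this output position is [2 1 / 7 -2]. Elementwise product with the kernel and sum: 1·1 + 7·2.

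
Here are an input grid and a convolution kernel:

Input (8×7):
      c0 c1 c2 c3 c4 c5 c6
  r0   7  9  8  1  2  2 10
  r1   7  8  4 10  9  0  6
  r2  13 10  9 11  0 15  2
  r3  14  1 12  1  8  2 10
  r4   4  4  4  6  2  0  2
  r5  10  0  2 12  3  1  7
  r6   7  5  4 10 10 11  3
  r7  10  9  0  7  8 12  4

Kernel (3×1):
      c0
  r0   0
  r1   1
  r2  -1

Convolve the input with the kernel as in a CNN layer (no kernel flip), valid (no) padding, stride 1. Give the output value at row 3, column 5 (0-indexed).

The receptive field on the input at this output position is [2 / 0 / 1]. Elementwise product with the kernel and sum: 0·1 + 1·-1.

-1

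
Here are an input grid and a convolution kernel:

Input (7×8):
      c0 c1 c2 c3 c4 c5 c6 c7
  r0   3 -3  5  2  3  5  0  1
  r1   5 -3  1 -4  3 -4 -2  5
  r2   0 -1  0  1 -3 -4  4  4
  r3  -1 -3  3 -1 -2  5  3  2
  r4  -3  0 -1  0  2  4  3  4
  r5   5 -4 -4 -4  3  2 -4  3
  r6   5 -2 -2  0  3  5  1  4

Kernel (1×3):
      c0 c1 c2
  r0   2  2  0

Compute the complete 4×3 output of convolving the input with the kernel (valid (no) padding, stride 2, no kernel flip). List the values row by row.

0 14 16
-2 2 -14
-6 -2 12
6 -4 16

Output[0,0]: The receptive field on the input at this output position is [3 -3 5]. Elementwise product with the kernel and sum: 3·2 + -3·2.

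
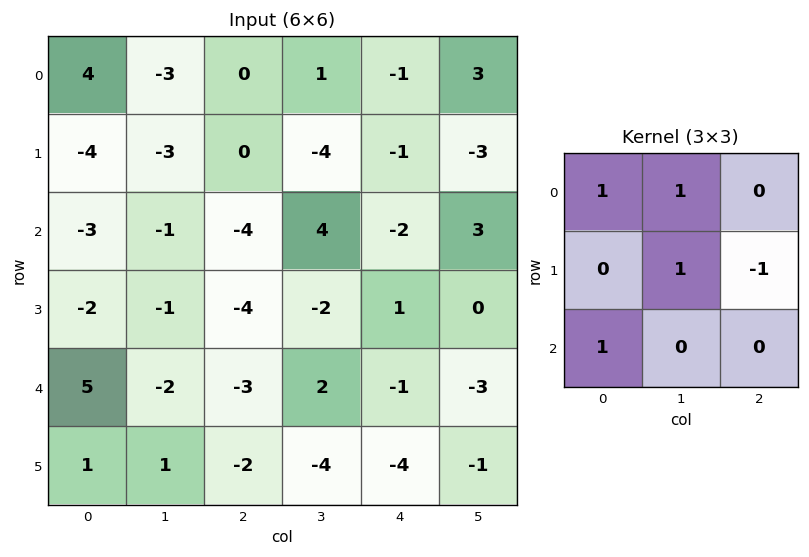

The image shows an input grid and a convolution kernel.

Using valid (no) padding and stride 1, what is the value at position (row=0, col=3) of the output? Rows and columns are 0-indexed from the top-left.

The receptive field on the input at this output position is [1 -1 3 / -4 -1 -3 / 4 -2 3]. Elementwise product with the kernel and sum: 1·1 + -1·1 + -1·1 + -3·-1 + 4·1.

6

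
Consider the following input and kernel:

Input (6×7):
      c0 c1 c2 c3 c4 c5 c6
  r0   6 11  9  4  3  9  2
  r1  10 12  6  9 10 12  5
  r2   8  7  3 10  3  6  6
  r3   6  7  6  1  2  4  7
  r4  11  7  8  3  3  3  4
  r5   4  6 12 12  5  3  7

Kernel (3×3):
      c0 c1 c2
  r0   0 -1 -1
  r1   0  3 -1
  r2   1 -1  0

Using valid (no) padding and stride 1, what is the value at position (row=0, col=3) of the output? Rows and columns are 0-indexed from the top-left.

13

The receptive field on the input at this output position is [4 3 9 / 9 10 12 / 10 3 6]. Elementwise product with the kernel and sum: 3·-1 + 9·-1 + 10·3 + 12·-1 + 10·1 + 3·-1.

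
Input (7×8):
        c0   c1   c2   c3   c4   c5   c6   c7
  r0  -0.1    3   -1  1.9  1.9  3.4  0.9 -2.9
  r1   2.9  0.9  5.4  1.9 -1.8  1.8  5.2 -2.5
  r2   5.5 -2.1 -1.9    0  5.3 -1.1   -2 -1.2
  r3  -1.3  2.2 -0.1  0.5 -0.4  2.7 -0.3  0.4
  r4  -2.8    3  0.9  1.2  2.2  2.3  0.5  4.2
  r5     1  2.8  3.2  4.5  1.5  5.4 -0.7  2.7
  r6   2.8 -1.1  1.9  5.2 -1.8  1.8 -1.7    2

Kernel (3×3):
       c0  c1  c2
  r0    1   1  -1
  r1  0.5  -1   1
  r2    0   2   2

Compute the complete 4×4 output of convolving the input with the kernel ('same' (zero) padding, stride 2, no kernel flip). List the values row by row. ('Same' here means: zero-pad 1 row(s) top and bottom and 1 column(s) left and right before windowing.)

10.7 19 2.45 3.3
-3.8 6.05 -3.5 9.95
9.9 18.8 11.9 10.85
-5.7 4.25 6.8 6.6

Output[0,0]: The receptive field on the zero-padded input at this output position is [0 0 0 / 0 -0.1 3 / 0 2.9 0.9]. Elementwise product with the kernel and sum: 0·1 + 0·1 + 0·-1 + 0·0.5 + -0.1·-1 + 3·1 + 2.9·2 + 0.9·2.
Output[0,1]: The receptive field on the zero-padded input at this output position is [0 0 0 / 3 -1 1.9 / 0.9 5.4 1.9]. Elementwise product with the kernel and sum: 0·1 + 0·1 + 0·-1 + 3·0.5 + -1·-1 + 1.9·1 + 5.4·2 + 1.9·2.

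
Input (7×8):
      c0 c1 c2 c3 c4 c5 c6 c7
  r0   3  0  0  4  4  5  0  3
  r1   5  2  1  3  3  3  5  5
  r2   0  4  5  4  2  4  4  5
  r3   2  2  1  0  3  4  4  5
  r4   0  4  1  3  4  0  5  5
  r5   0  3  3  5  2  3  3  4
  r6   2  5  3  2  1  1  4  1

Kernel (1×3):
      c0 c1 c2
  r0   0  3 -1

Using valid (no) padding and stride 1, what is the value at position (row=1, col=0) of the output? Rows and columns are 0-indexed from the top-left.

5

The receptive field on the input at this output position is [5 2 1]. Elementwise product with the kernel and sum: 2·3 + 1·-1.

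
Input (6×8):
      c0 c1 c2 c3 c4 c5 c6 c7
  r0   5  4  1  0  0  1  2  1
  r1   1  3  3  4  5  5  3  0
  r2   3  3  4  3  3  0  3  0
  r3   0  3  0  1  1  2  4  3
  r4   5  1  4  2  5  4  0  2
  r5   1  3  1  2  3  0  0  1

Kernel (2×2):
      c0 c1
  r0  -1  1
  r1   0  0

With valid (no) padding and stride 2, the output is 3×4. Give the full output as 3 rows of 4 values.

Output[0,0]: The receptive field on the input at this output position is [5 4 / 1 3]. Elementwise product with the kernel and sum: 5·-1 + 4·1.

-1 -1 1 -1
0 -1 -3 -3
-4 -2 -1 2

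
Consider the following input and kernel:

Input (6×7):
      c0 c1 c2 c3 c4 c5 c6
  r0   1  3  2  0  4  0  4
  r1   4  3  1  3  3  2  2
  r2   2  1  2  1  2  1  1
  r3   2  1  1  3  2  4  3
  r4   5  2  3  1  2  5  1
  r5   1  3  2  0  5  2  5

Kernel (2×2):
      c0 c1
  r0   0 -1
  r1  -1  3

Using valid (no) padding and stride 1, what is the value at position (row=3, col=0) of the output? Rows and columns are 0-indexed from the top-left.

0

The receptive field on the input at this output position is [2 1 / 5 2]. Elementwise product with the kernel and sum: 1·-1 + 5·-1 + 2·3.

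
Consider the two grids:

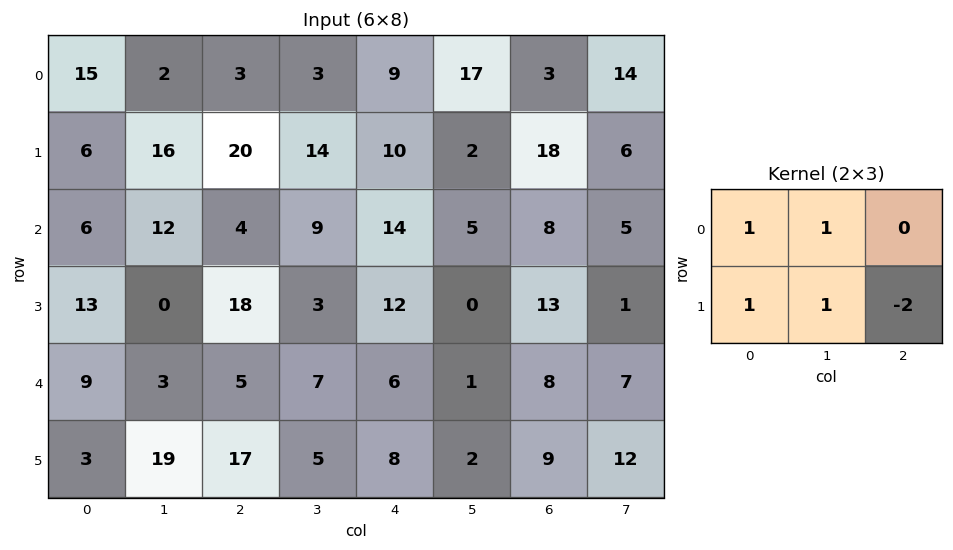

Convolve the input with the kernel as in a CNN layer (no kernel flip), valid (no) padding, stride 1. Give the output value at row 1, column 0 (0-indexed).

32

The receptive field on the input at this output position is [6 16 20 / 6 12 4]. Elementwise product with the kernel and sum: 6·1 + 16·1 + 6·1 + 12·1 + 4·-2.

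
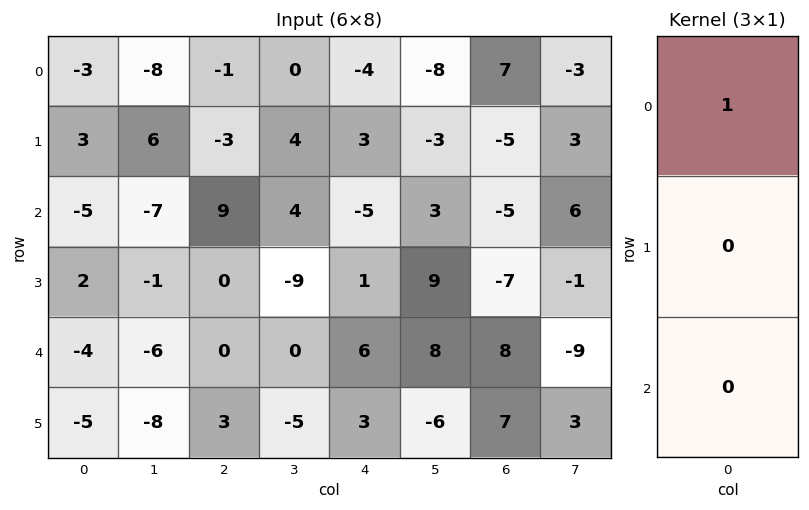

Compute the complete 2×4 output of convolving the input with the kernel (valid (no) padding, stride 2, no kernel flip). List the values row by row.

-3 -1 -4 7
-5 9 -5 -5

Output[0,0]: The receptive field on the input at this output position is [-3 / 3 / -5]. Elementwise product with the kernel and sum: -3·1.
Output[0,1]: The receptive field on the input at this output position is [-1 / -3 / 9]. Elementwise product with the kernel and sum: -1·1.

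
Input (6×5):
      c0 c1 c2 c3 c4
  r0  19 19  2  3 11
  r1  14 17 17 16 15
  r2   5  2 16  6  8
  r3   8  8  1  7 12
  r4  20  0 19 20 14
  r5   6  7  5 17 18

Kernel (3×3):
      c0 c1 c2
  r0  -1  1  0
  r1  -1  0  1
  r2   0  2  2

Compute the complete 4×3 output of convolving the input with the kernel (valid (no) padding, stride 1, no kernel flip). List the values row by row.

39 26 27
32 20 29
28 91 69
23 57 71

Output[0,0]: The receptive field on the input at this output position is [19 19 2 / 14 17 17 / 5 2 16]. Elementwise product with the kernel and sum: 19·-1 + 19·1 + 14·-1 + 17·1 + 2·2 + 16·2.
Output[0,1]: The receptive field on the input at this output position is [19 2 3 / 17 17 16 / 2 16 6]. Elementwise product with the kernel and sum: 19·-1 + 2·1 + 17·-1 + 16·1 + 16·2 + 6·2.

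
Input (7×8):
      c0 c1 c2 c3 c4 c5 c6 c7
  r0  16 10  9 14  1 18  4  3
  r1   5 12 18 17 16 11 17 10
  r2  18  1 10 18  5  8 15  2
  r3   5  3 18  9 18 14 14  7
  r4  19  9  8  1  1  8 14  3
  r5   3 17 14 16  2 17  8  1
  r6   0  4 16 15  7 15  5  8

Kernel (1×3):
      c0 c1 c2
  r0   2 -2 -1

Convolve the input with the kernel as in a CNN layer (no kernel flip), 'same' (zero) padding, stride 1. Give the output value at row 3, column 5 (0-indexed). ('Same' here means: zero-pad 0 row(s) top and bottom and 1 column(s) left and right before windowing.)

-6

The receptive field on the zero-padded input at this output position is [18 14 14]. Elementwise product with the kernel and sum: 18·2 + 14·-2 + 14·-1.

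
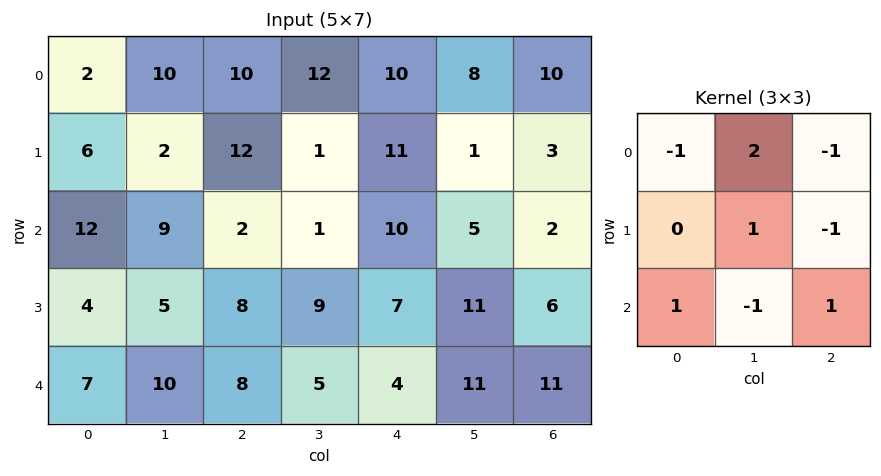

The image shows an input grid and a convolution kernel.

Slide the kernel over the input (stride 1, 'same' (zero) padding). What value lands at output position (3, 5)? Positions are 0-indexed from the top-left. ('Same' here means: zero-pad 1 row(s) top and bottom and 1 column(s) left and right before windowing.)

The receptive field on the zero-padded input at this output position is [10 5 2 / 7 11 6 / 4 11 11]. Elementwise product with the kernel and sum: 10·-1 + 5·2 + 2·-1 + 11·1 + 6·-1 + 4·1 + 11·-1 + 11·1.

7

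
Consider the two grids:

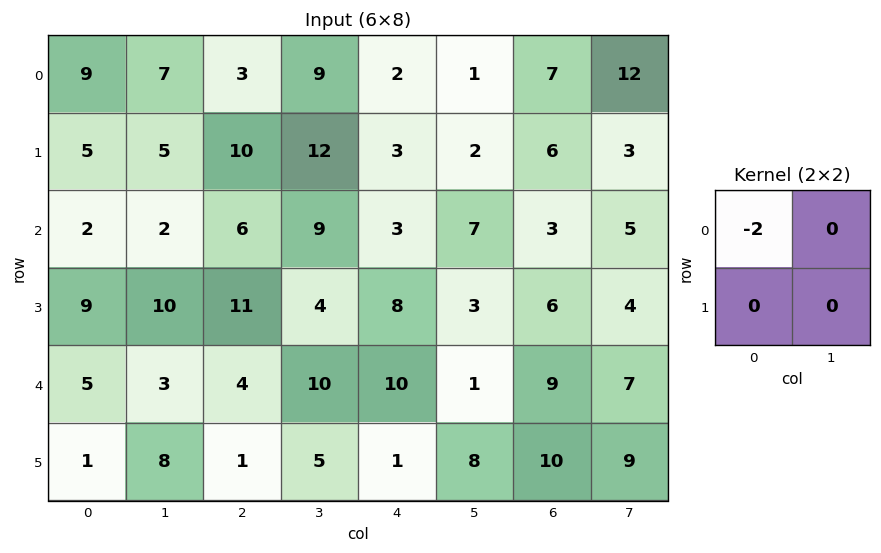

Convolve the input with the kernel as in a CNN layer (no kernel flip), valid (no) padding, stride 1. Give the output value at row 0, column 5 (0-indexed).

The receptive field on the input at this output position is [1 7 / 2 6]. Elementwise product with the kernel and sum: 1·-2.

-2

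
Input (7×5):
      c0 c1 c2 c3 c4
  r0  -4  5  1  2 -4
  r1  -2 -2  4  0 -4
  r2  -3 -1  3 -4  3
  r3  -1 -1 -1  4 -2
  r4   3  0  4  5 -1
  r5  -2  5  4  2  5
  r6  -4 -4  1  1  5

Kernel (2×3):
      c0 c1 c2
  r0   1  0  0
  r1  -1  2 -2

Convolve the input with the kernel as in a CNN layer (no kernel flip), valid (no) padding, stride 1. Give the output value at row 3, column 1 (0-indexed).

-3

The receptive field on the input at this output position is [-1 -1 4 / 0 4 5]. Elementwise product with the kernel and sum: -1·1 + 0·-1 + 4·2 + 5·-2.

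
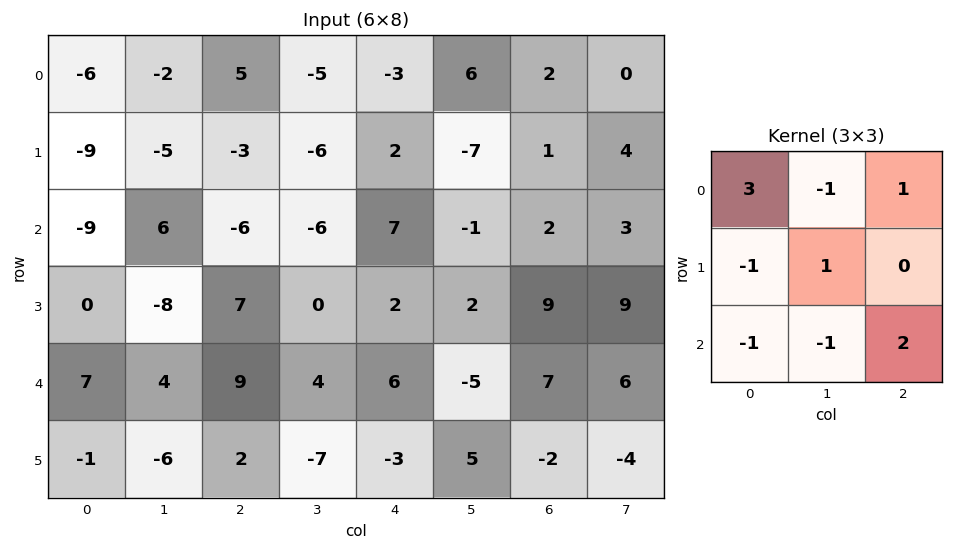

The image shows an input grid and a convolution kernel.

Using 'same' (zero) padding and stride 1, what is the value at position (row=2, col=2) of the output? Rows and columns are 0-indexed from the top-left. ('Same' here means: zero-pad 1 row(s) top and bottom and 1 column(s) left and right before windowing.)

The receptive field on the zero-padded input at this output position is [-5 -3 -6 / 6 -6 -6 / -8 7 0]. Elementwise product with the kernel and sum: -5·3 + -3·-1 + -6·1 + 6·-1 + -6·1 + -8·-1 + 7·-1 + 0·2.

-29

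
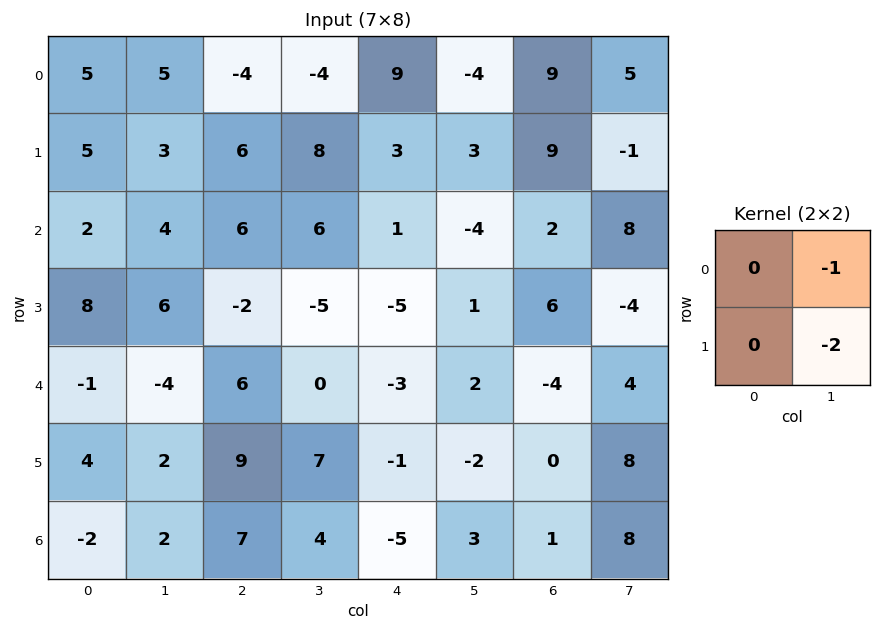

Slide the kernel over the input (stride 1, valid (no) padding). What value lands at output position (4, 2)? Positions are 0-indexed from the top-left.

-14

The receptive field on the input at this output position is [6 0 / 9 7]. Elementwise product with the kernel and sum: 0·-1 + 7·-2.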